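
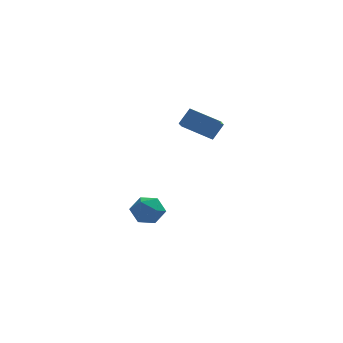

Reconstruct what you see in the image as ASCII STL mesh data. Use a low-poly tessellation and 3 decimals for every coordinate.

solid 
facet normal -0.090 0.146 0.985
outer loop
vertex -1.073 -1.409 -2.825
vertex -1.083 -2.459 -2.67
vertex -0.162 -1.93 -2.664
endloop
endfacet
facet normal 0.269 0.681 0.681
outer loop
vertex -1.073 -1.409 -2.825
vertex -0.162 -1.93 -2.664
vertex -0.215 -1.17 -3.404
endloop
endfacet
facet normal -0.149 0.972 0.181
outer loop
vertex -1.073 -1.409 -2.825
vertex -0.215 -1.17 -3.404
vertex -1.169 -1.23 -3.867
endloop
endfacet
facet normal -0.767 0.617 0.177
outer loop
vertex -1.073 -1.409 -2.825
vertex -1.169 -1.23 -3.867
vertex -1.705 -2.026 -3.413
endloop
endfacet
facet normal -0.731 0.106 0.674
outer loop
vertex -1.073 -1.409 -2.825
vertex -1.705 -2.026 -3.413
vertex -1.083 -2.459 -2.67
endloop
endfacet
facet normal 0.843 0.405 0.355
outer loop
vertex -0.215 -1.17 -3.404
vertex -0.162 -1.93 -2.664
vertex 0.305 -2.074 -3.607
endloop
endfacet
facet normal 0.259 -0.461 0.849
outer loop
vertex -0.162 -1.93 -2.664
vertex -1.083 -2.459 -2.67
vertex -0.231 -2.87 -3.153
endloop
endfacet
facet normal -0.778 -0.525 0.345
outer loop
vertex -1.083 -2.459 -2.67
vertex -1.705 -2.026 -3.413
vertex -1.185 -2.93 -3.616
endloop
endfacet
facet normal -0.836 0.301 -0.460
outer loop
vertex -1.705 -2.026 -3.413
vertex -1.169 -1.23 -3.867
vertex -1.238 -2.17 -4.356
endloop
endfacet
facet normal 0.165 0.876 -0.454
outer loop
vertex -1.169 -1.23 -3.867
vertex -0.215 -1.17 -3.404
vertex -0.317 -1.641 -4.35
endloop
endfacet
facet normal 0.767 -0.617 -0.177
outer loop
vertex -0.327 -2.691 -4.195
vertex 0.305 -2.074 -3.607
vertex -0.231 -2.87 -3.153
endloop
endfacet
facet normal 0.149 -0.972 -0.181
outer loop
vertex -0.327 -2.691 -4.195
vertex -0.231 -2.87 -3.153
vertex -1.185 -2.93 -3.616
endloop
endfacet
facet normal -0.269 -0.681 -0.681
outer loop
vertex -0.327 -2.691 -4.195
vertex -1.185 -2.93 -3.616
vertex -1.238 -2.17 -4.356
endloop
endfacet
facet normal 0.090 -0.146 -0.985
outer loop
vertex -0.327 -2.691 -4.195
vertex -1.238 -2.17 -4.356
vertex -0.317 -1.641 -4.35
endloop
endfacet
facet normal 0.731 -0.106 -0.674
outer loop
vertex -0.327 -2.691 -4.195
vertex -0.317 -1.641 -4.35
vertex 0.305 -2.074 -3.607
endloop
endfacet
facet normal 0.836 -0.301 0.460
outer loop
vertex -0.231 -2.87 -3.153
vertex 0.305 -2.074 -3.607
vertex -0.162 -1.93 -2.664
endloop
endfacet
facet normal -0.165 -0.876 0.454
outer loop
vertex -1.185 -2.93 -3.616
vertex -0.231 -2.87 -3.153
vertex -1.083 -2.459 -2.67
endloop
endfacet
facet normal -0.843 -0.405 -0.355
outer loop
vertex -1.238 -2.17 -4.356
vertex -1.185 -2.93 -3.616
vertex -1.705 -2.026 -3.413
endloop
endfacet
facet normal -0.259 0.461 -0.849
outer loop
vertex -0.317 -1.641 -4.35
vertex -1.238 -2.17 -4.356
vertex -1.169 -1.23 -3.867
endloop
endfacet
facet normal 0.778 0.525 -0.345
outer loop
vertex 0.305 -2.074 -3.607
vertex -0.317 -1.641 -4.35
vertex -0.215 -1.17 -3.404
endloop
endfacet
facet normal -0.518 -0.397 -0.758
outer loop
vertex 0.904 -3.684 3.757
vertex 1.097 -2.884 3.206
vertex 2.512 -4.525 3.099
endloop
endfacet
facet normal -0.195 -0.808 0.556
outer loop
vertex 3.123 -4.056 3.994
vertex 0.904 -3.684 3.757
vertex 2.512 -4.525 3.099
endloop
endfacet
facet normal -0.517 -0.397 -0.758
outer loop
vertex 2.512 -4.525 3.099
vertex 1.097 -2.884 3.206
vertex 2.705 -3.725 2.549
endloop
endfacet
facet normal 0.833 -0.435 -0.341
outer loop
vertex 2.705 -3.725 2.549
vertex 3.123 -4.056 3.994
vertex 2.512 -4.525 3.099
endloop
endfacet
facet normal -0.833 0.436 0.341
outer loop
vertex 0.904 -3.684 3.757
vertex 1.708 -2.415 4.101
vertex 1.097 -2.884 3.206
endloop
endfacet
facet normal -0.195 -0.807 0.557
outer loop
vertex 1.515 -3.215 4.651
vertex 0.904 -3.684 3.757
vertex 3.123 -4.056 3.994
endloop
endfacet
facet normal -0.833 0.435 0.341
outer loop
vertex 1.515 -3.215 4.651
vertex 1.708 -2.415 4.101
vertex 0.904 -3.684 3.757
endloop
endfacet
facet normal 0.195 0.808 -0.556
outer loop
vertex 1.097 -2.884 3.206
vertex 1.708 -2.415 4.101
vertex 2.705 -3.725 2.549
endloop
endfacet
facet normal 0.833 -0.436 -0.341
outer loop
vertex 3.316 -3.256 3.443
vertex 3.123 -4.056 3.994
vertex 2.705 -3.725 2.549
endloop
endfacet
facet normal 0.195 0.808 -0.557
outer loop
vertex 2.705 -3.725 2.549
vertex 1.708 -2.415 4.101
vertex 3.316 -3.256 3.443
endloop
endfacet
facet normal 0.517 0.397 0.758
outer loop
vertex 3.316 -3.256 3.443
vertex 1.515 -3.215 4.651
vertex 3.123 -4.056 3.994
endloop
endfacet
facet normal 0.518 0.396 0.758
outer loop
vertex 1.708 -2.415 4.101
vertex 1.515 -3.215 4.651
vertex 3.316 -3.256 3.443
endloop
endfacet

endsolid


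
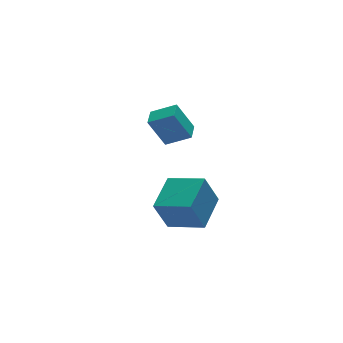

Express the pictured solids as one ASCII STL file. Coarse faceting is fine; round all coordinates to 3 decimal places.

solid 
facet normal -0.599 0.753 -0.272
outer loop
vertex -2.362 -3.7 2.814
vertex -1.119 -2.523 3.335
vertex -1.733 -3.724 1.365
endloop
endfacet
facet normal -0.695 -0.658 -0.291
outer loop
vertex -0.721 -4.997 1.825
vertex -2.362 -3.7 2.814
vertex -1.733 -3.724 1.365
endloop
endfacet
facet normal -0.599 0.753 -0.272
outer loop
vertex -1.733 -3.724 1.365
vertex -1.119 -2.523 3.335
vertex -0.49 -2.547 1.885
endloop
endfacet
facet normal 0.398 -0.015 -0.917
outer loop
vertex -0.49 -2.547 1.885
vertex -0.721 -4.997 1.825
vertex -1.733 -3.724 1.365
endloop
endfacet
facet normal -0.398 0.015 0.917
outer loop
vertex -2.362 -3.7 2.814
vertex -0.107 -3.796 3.795
vertex -1.119 -2.523 3.335
endloop
endfacet
facet normal -0.695 -0.658 -0.291
outer loop
vertex -1.35 -4.973 3.275
vertex -2.362 -3.7 2.814
vertex -0.721 -4.997 1.825
endloop
endfacet
facet normal -0.398 0.015 0.917
outer loop
vertex -1.35 -4.973 3.275
vertex -0.107 -3.796 3.795
vertex -2.362 -3.7 2.814
endloop
endfacet
facet normal 0.695 0.658 0.291
outer loop
vertex -1.119 -2.523 3.335
vertex -0.107 -3.796 3.795
vertex -0.49 -2.547 1.885
endloop
endfacet
facet normal 0.399 -0.015 -0.917
outer loop
vertex 0.522 -3.82 2.346
vertex -0.721 -4.997 1.825
vertex -0.49 -2.547 1.885
endloop
endfacet
facet normal 0.695 0.658 0.291
outer loop
vertex -0.49 -2.547 1.885
vertex -0.107 -3.796 3.795
vertex 0.522 -3.82 2.346
endloop
endfacet
facet normal 0.599 -0.753 0.272
outer loop
vertex 0.522 -3.82 2.346
vertex -1.35 -4.973 3.275
vertex -0.721 -4.997 1.825
endloop
endfacet
facet normal 0.599 -0.753 0.272
outer loop
vertex -0.107 -3.796 3.795
vertex -1.35 -4.973 3.275
vertex 0.522 -3.82 2.346
endloop
endfacet
facet normal -0.561 -0.823 -0.086
outer loop
vertex 0.679 0.464 4.816
vertex -0.224 1.14 4.231
vertex 1.354 0.151 3.411
endloop
endfacet
facet normal 0.711 -0.532 0.460
outer loop
vertex 1.864 0.9 3.489
vertex 0.679 0.464 4.816
vertex 1.354 0.151 3.411
endloop
endfacet
facet normal -0.561 -0.823 -0.086
outer loop
vertex 1.354 0.151 3.411
vertex -0.224 1.14 4.231
vertex 0.451 0.827 2.826
endloop
endfacet
facet normal 0.425 -0.197 -0.884
outer loop
vertex 0.451 0.827 2.826
vertex 1.864 0.9 3.489
vertex 1.354 0.151 3.411
endloop
endfacet
facet normal -0.425 0.197 0.884
outer loop
vertex 0.679 0.464 4.816
vertex 0.286 1.889 4.309
vertex -0.224 1.14 4.231
endloop
endfacet
facet normal 0.711 -0.532 0.460
outer loop
vertex 1.189 1.213 4.894
vertex 0.679 0.464 4.816
vertex 1.864 0.9 3.489
endloop
endfacet
facet normal -0.425 0.197 0.884
outer loop
vertex 1.189 1.213 4.894
vertex 0.286 1.889 4.309
vertex 0.679 0.464 4.816
endloop
endfacet
facet normal -0.711 0.532 -0.460
outer loop
vertex -0.224 1.14 4.231
vertex 0.286 1.889 4.309
vertex 0.451 0.827 2.826
endloop
endfacet
facet normal 0.425 -0.197 -0.884
outer loop
vertex 0.961 1.576 2.904
vertex 1.864 0.9 3.489
vertex 0.451 0.827 2.826
endloop
endfacet
facet normal -0.711 0.532 -0.460
outer loop
vertex 0.451 0.827 2.826
vertex 0.286 1.889 4.309
vertex 0.961 1.576 2.904
endloop
endfacet
facet normal 0.561 0.823 0.086
outer loop
vertex 0.961 1.576 2.904
vertex 1.189 1.213 4.894
vertex 1.864 0.9 3.489
endloop
endfacet
facet normal 0.561 0.823 0.086
outer loop
vertex 0.286 1.889 4.309
vertex 1.189 1.213 4.894
vertex 0.961 1.576 2.904
endloop
endfacet

endsolid


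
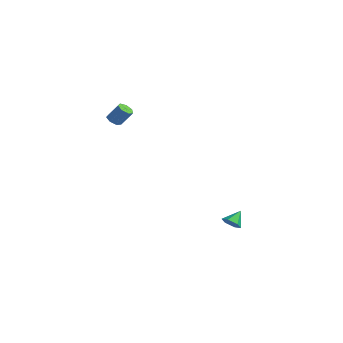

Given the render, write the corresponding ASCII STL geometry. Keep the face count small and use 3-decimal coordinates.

solid 
facet normal 0.060 -0.763 -0.643
outer loop
vertex 1.987 2.758 -4.126
vertex 1.402 2.862 -4.304
vertex 1.87 3.145 -4.596
endloop
endfacet
facet normal 0.849 0.492 0.193
outer loop
vertex 1.987 2.758 -4.126
vertex 1.87 3.145 -4.596
vertex 1.338 3.678 -3.616
endloop
endfacet
facet normal 0.060 -0.763 -0.643
outer loop
vertex 1.87 3.145 -4.596
vertex 1.402 2.862 -4.304
vertex 1.285 3.249 -4.774
endloop
endfacet
facet normal 0.265 0.900 -0.346
outer loop
vertex 1.87 3.145 -4.596
vertex 1.285 3.249 -4.774
vertex 1.338 3.678 -3.616
endloop
endfacet
facet normal 0.060 -0.763 -0.643
outer loop
vertex 1.285 3.249 -4.774
vertex 1.402 2.862 -4.304
vertex 0.817 2.966 -4.482
endloop
endfacet
facet normal -0.611 0.751 -0.250
outer loop
vertex 1.285 3.249 -4.774
vertex 0.817 2.966 -4.482
vertex 1.338 3.678 -3.616
endloop
endfacet
facet normal 0.060 -0.763 -0.643
outer loop
vertex 0.817 2.966 -4.482
vertex 1.402 2.862 -4.304
vertex 0.934 2.579 -4.012
endloop
endfacet
facet normal -0.903 0.193 0.384
outer loop
vertex 0.817 2.966 -4.482
vertex 0.934 2.579 -4.012
vertex 1.338 3.678 -3.616
endloop
endfacet
facet normal 0.060 -0.763 -0.643
outer loop
vertex 0.934 2.579 -4.012
vertex 1.402 2.862 -4.304
vertex 1.519 2.475 -3.834
endloop
endfacet
facet normal -0.319 -0.215 0.923
outer loop
vertex 0.934 2.579 -4.012
vertex 1.519 2.475 -3.834
vertex 1.338 3.678 -3.616
endloop
endfacet
facet normal 0.060 -0.763 -0.643
outer loop
vertex 1.519 2.475 -3.834
vertex 1.402 2.862 -4.304
vertex 1.987 2.758 -4.126
endloop
endfacet
facet normal 0.557 -0.066 0.828
outer loop
vertex 1.519 2.475 -3.834
vertex 1.987 2.758 -4.126
vertex 1.338 3.678 -3.616
endloop
endfacet
facet normal -0.489 -0.331 -0.807
outer loop
vertex -3.462 -0.866 2.969
vertex -3.808 -1.089 3.27
vertex -3.81 -0.616 3.077
endloop
endfacet
facet normal 0.376 0.755 -0.537
outer loop
vertex -3.462 -0.866 2.969
vertex -3.81 -0.616 3.077
vertex -2.905 -0.489 3.889
endloop
endfacet
facet normal 0.375 0.756 -0.536
outer loop
vertex -2.905 -0.489 3.889
vertex -3.81 -0.616 3.077
vertex -3.253 -0.239 3.998
endloop
endfacet
facet normal 0.490 0.329 0.807
outer loop
vertex -2.905 -0.489 3.889
vertex -3.253 -0.239 3.998
vertex -3.252 -0.711 4.19
endloop
endfacet
facet normal -0.488 -0.331 -0.807
outer loop
vertex -3.81 -0.616 3.077
vertex -3.808 -1.089 3.27
vertex -4.158 -0.722 3.331
endloop
endfacet
facet normal -0.382 0.913 -0.143
outer loop
vertex -3.81 -0.616 3.077
vertex -4.158 -0.722 3.331
vertex -3.253 -0.239 3.998
endloop
endfacet
facet normal -0.382 0.913 -0.143
outer loop
vertex -3.253 -0.239 3.998
vertex -4.158 -0.722 3.331
vertex -3.601 -0.345 4.251
endloop
endfacet
facet normal 0.487 0.330 0.809
outer loop
vertex -3.253 -0.239 3.998
vertex -3.601 -0.345 4.251
vertex -3.252 -0.711 4.19
endloop
endfacet
facet normal -0.488 -0.331 -0.808
outer loop
vertex -4.158 -0.722 3.331
vertex -3.808 -1.089 3.27
vertex -4.242 -1.104 3.538
endloop
endfacet
facet normal -0.852 0.382 0.359
outer loop
vertex -4.158 -0.722 3.331
vertex -4.242 -1.104 3.538
vertex -3.601 -0.345 4.251
endloop
endfacet
facet normal -0.852 0.383 0.358
outer loop
vertex -3.601 -0.345 4.251
vertex -4.242 -1.104 3.538
vertex -3.685 -0.726 4.459
endloop
endfacet
facet normal 0.489 0.332 0.806
outer loop
vertex -3.601 -0.345 4.251
vertex -3.685 -0.726 4.459
vertex -3.252 -0.711 4.19
endloop
endfacet
facet normal -0.487 -0.332 -0.808
outer loop
vertex -4.242 -1.104 3.538
vertex -3.808 -1.089 3.27
vertex -4.0 -1.474 3.544
endloop
endfacet
facet normal -0.680 -0.435 0.590
outer loop
vertex -4.242 -1.104 3.538
vertex -4.0 -1.474 3.544
vertex -3.685 -0.726 4.459
endloop
endfacet
facet normal -0.680 -0.435 0.590
outer loop
vertex -3.685 -0.726 4.459
vertex -4.0 -1.474 3.544
vertex -3.443 -1.097 4.464
endloop
endfacet
facet normal 0.490 0.330 0.807
outer loop
vertex -3.685 -0.726 4.459
vertex -3.443 -1.097 4.464
vertex -3.252 -0.711 4.19
endloop
endfacet
facet normal -0.489 -0.331 -0.807
outer loop
vertex -4.0 -1.474 3.544
vertex -3.808 -1.089 3.27
vertex -3.614 -1.554 3.343
endloop
endfacet
facet normal 0.004 -0.926 0.377
outer loop
vertex -4.0 -1.474 3.544
vertex -3.614 -1.554 3.343
vertex -3.443 -1.097 4.464
endloop
endfacet
facet normal 0.004 -0.926 0.377
outer loop
vertex -3.443 -1.097 4.464
vertex -3.614 -1.554 3.343
vertex -3.057 -1.177 4.263
endloop
endfacet
facet normal 0.489 0.331 0.807
outer loop
vertex -3.443 -1.097 4.464
vertex -3.057 -1.177 4.263
vertex -3.252 -0.711 4.19
endloop
endfacet
facet normal -0.489 -0.331 -0.807
outer loop
vertex -3.614 -1.554 3.343
vertex -3.808 -1.089 3.27
vertex -3.374 -1.284 3.087
endloop
endfacet
facet normal 0.684 -0.720 -0.119
outer loop
vertex -3.614 -1.554 3.343
vertex -3.374 -1.284 3.087
vertex -3.057 -1.177 4.263
endloop
endfacet
facet normal 0.684 -0.720 -0.119
outer loop
vertex -3.057 -1.177 4.263
vertex -3.374 -1.284 3.087
vertex -2.817 -0.907 4.007
endloop
endfacet
facet normal 0.489 0.331 0.807
outer loop
vertex -3.057 -1.177 4.263
vertex -2.817 -0.907 4.007
vertex -3.252 -0.711 4.19
endloop
endfacet
facet normal -0.489 -0.331 -0.807
outer loop
vertex -3.374 -1.284 3.087
vertex -3.808 -1.089 3.27
vertex -3.462 -0.866 2.969
endloop
endfacet
facet normal 0.850 0.030 -0.527
outer loop
vertex -3.374 -1.284 3.087
vertex -3.462 -0.866 2.969
vertex -2.817 -0.907 4.007
endloop
endfacet
facet normal 0.850 0.030 -0.527
outer loop
vertex -2.817 -0.907 4.007
vertex -3.462 -0.866 2.969
vertex -2.905 -0.489 3.889
endloop
endfacet
facet normal 0.489 0.331 0.807
outer loop
vertex -2.817 -0.907 4.007
vertex -2.905 -0.489 3.889
vertex -3.252 -0.711 4.19
endloop
endfacet

endsolid


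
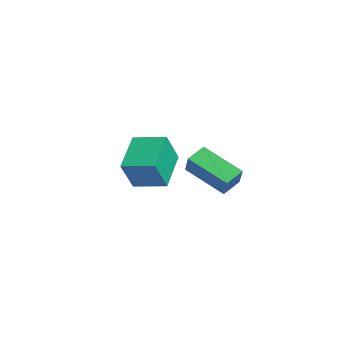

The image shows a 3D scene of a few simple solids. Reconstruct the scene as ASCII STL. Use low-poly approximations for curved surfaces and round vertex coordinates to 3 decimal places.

solid 
facet normal -0.685 0.101 -0.722
outer loop
vertex 1.836 -0.162 3.37
vertex 3.16 1.148 2.296
vertex 2.229 -0.957 2.886
endloop
endfacet
facet normal -0.616 -0.609 0.500
outer loop
vertex 3.12 -1.088 3.824
vertex 1.836 -0.162 3.37
vertex 2.229 -0.957 2.886
endloop
endfacet
facet normal -0.685 0.101 -0.722
outer loop
vertex 2.229 -0.957 2.886
vertex 3.16 1.148 2.296
vertex 3.553 0.353 1.812
endloop
endfacet
facet normal 0.389 -0.786 -0.480
outer loop
vertex 3.553 0.353 1.812
vertex 3.12 -1.088 3.824
vertex 2.229 -0.957 2.886
endloop
endfacet
facet normal -0.389 0.786 0.480
outer loop
vertex 1.836 -0.162 3.37
vertex 4.051 1.017 3.234
vertex 3.16 1.148 2.296
endloop
endfacet
facet normal -0.616 -0.609 0.500
outer loop
vertex 2.727 -0.293 4.308
vertex 1.836 -0.162 3.37
vertex 3.12 -1.088 3.824
endloop
endfacet
facet normal -0.389 0.786 0.480
outer loop
vertex 2.727 -0.293 4.308
vertex 4.051 1.017 3.234
vertex 1.836 -0.162 3.37
endloop
endfacet
facet normal 0.616 0.609 -0.500
outer loop
vertex 3.16 1.148 2.296
vertex 4.051 1.017 3.234
vertex 3.553 0.353 1.812
endloop
endfacet
facet normal 0.389 -0.786 -0.480
outer loop
vertex 4.444 0.222 2.75
vertex 3.12 -1.088 3.824
vertex 3.553 0.353 1.812
endloop
endfacet
facet normal 0.616 0.609 -0.500
outer loop
vertex 3.553 0.353 1.812
vertex 4.051 1.017 3.234
vertex 4.444 0.222 2.75
endloop
endfacet
facet normal 0.685 -0.101 0.722
outer loop
vertex 4.444 0.222 2.75
vertex 2.727 -0.293 4.308
vertex 3.12 -1.088 3.824
endloop
endfacet
facet normal 0.685 -0.101 0.722
outer loop
vertex 4.051 1.017 3.234
vertex 2.727 -0.293 4.308
vertex 4.444 0.222 2.75
endloop
endfacet
facet normal -0.361 0.400 -0.842
outer loop
vertex -2.773 -1.468 1.943
vertex -1.845 -0.16 2.167
vertex -1.177 -2.408 0.813
endloop
endfacet
facet normal -0.573 -0.808 -0.138
outer loop
vertex -0.535 -3.12 2.313
vertex -2.773 -1.468 1.943
vertex -1.177 -2.408 0.813
endloop
endfacet
facet normal -0.360 0.401 -0.843
outer loop
vertex -1.177 -2.408 0.813
vertex -1.845 -0.16 2.167
vertex -0.248 -1.1 1.038
endloop
endfacet
facet normal 0.736 -0.433 -0.521
outer loop
vertex -0.248 -1.1 1.038
vertex -0.535 -3.12 2.313
vertex -1.177 -2.408 0.813
endloop
endfacet
facet normal -0.736 0.433 0.521
outer loop
vertex -2.773 -1.468 1.943
vertex -1.203 -0.872 3.667
vertex -1.845 -0.16 2.167
endloop
endfacet
facet normal -0.573 -0.808 -0.138
outer loop
vertex -2.132 -2.18 3.442
vertex -2.773 -1.468 1.943
vertex -0.535 -3.12 2.313
endloop
endfacet
facet normal -0.736 0.433 0.520
outer loop
vertex -2.132 -2.18 3.442
vertex -1.203 -0.872 3.667
vertex -2.773 -1.468 1.943
endloop
endfacet
facet normal 0.573 0.808 0.138
outer loop
vertex -1.845 -0.16 2.167
vertex -1.203 -0.872 3.667
vertex -0.248 -1.1 1.038
endloop
endfacet
facet normal 0.736 -0.433 -0.520
outer loop
vertex 0.393 -1.812 2.537
vertex -0.535 -3.12 2.313
vertex -0.248 -1.1 1.038
endloop
endfacet
facet normal 0.573 0.807 0.138
outer loop
vertex -0.248 -1.1 1.038
vertex -1.203 -0.872 3.667
vertex 0.393 -1.812 2.537
endloop
endfacet
facet normal 0.360 -0.400 0.843
outer loop
vertex 0.393 -1.812 2.537
vertex -2.132 -2.18 3.442
vertex -0.535 -3.12 2.313
endloop
endfacet
facet normal 0.360 -0.401 0.842
outer loop
vertex -1.203 -0.872 3.667
vertex -2.132 -2.18 3.442
vertex 0.393 -1.812 2.537
endloop
endfacet

endsolid


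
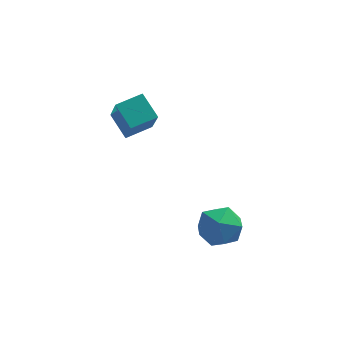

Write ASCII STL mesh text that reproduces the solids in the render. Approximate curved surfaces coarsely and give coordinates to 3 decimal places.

solid 
facet normal -0.661 0.725 0.193
outer loop
vertex 2.44 1.385 -1.958
vertex 1.59 0.761 -2.528
vertex 1.762 0.605 -1.352
endloop
endfacet
facet normal -0.166 0.691 0.704
outer loop
vertex 2.44 1.385 -1.958
vertex 1.762 0.605 -1.352
vertex 2.939 0.668 -1.137
endloop
endfacet
facet normal 0.473 0.786 0.398
outer loop
vertex 2.44 1.385 -1.958
vertex 2.939 0.668 -1.137
vertex 3.496 0.862 -2.181
endloop
endfacet
facet normal 0.371 0.878 -0.301
outer loop
vertex 2.44 1.385 -1.958
vertex 3.496 0.862 -2.181
vertex 2.662 0.92 -3.04
endloop
endfacet
facet normal -0.330 0.841 -0.429
outer loop
vertex 2.44 1.385 -1.958
vertex 2.662 0.92 -3.04
vertex 1.59 0.761 -2.528
endloop
endfacet
facet normal -0.181 0.034 0.983
outer loop
vertex 2.939 0.668 -1.137
vertex 1.762 0.605 -1.352
vertex 2.398 -0.4 -1.2
endloop
endfacet
facet normal -0.984 0.089 0.156
outer loop
vertex 1.762 0.605 -1.352
vertex 1.59 0.761 -2.528
vertex 1.564 -0.342 -2.059
endloop
endfacet
facet normal -0.447 0.277 -0.851
outer loop
vertex 1.59 0.761 -2.528
vertex 2.662 0.92 -3.04
vertex 2.121 -0.148 -3.103
endloop
endfacet
facet normal 0.687 0.337 -0.644
outer loop
vertex 2.662 0.92 -3.04
vertex 3.496 0.862 -2.181
vertex 3.298 -0.085 -2.888
endloop
endfacet
facet normal 0.852 0.188 0.489
outer loop
vertex 3.496 0.862 -2.181
vertex 2.939 0.668 -1.137
vertex 3.47 -0.241 -1.712
endloop
endfacet
facet normal -0.371 -0.878 0.301
outer loop
vertex 2.62 -0.865 -2.282
vertex 2.398 -0.4 -1.2
vertex 1.564 -0.342 -2.059
endloop
endfacet
facet normal -0.473 -0.786 -0.398
outer loop
vertex 2.62 -0.865 -2.282
vertex 1.564 -0.342 -2.059
vertex 2.121 -0.148 -3.103
endloop
endfacet
facet normal 0.166 -0.691 -0.704
outer loop
vertex 2.62 -0.865 -2.282
vertex 2.121 -0.148 -3.103
vertex 3.298 -0.085 -2.888
endloop
endfacet
facet normal 0.661 -0.725 -0.193
outer loop
vertex 2.62 -0.865 -2.282
vertex 3.298 -0.085 -2.888
vertex 3.47 -0.241 -1.712
endloop
endfacet
facet normal 0.330 -0.841 0.429
outer loop
vertex 2.62 -0.865 -2.282
vertex 3.47 -0.241 -1.712
vertex 2.398 -0.4 -1.2
endloop
endfacet
facet normal -0.687 -0.337 0.644
outer loop
vertex 1.564 -0.342 -2.059
vertex 2.398 -0.4 -1.2
vertex 1.762 0.605 -1.352
endloop
endfacet
facet normal -0.852 -0.188 -0.489
outer loop
vertex 2.121 -0.148 -3.103
vertex 1.564 -0.342 -2.059
vertex 1.59 0.761 -2.528
endloop
endfacet
facet normal 0.181 -0.034 -0.983
outer loop
vertex 3.298 -0.085 -2.888
vertex 2.121 -0.148 -3.103
vertex 2.662 0.92 -3.04
endloop
endfacet
facet normal 0.984 -0.089 -0.156
outer loop
vertex 3.47 -0.241 -1.712
vertex 3.298 -0.085 -2.888
vertex 3.496 0.862 -2.181
endloop
endfacet
facet normal 0.447 -0.277 0.851
outer loop
vertex 2.398 -0.4 -1.2
vertex 3.47 -0.241 -1.712
vertex 2.939 0.668 -1.137
endloop
endfacet
facet normal -0.432 0.723 0.540
outer loop
vertex -1.895 3.257 4.131
vertex -0.666 3.816 4.365
vertex -2.095 4.406 2.433
endloop
endfacet
facet normal -0.897 -0.408 -0.170
outer loop
vertex -1.474 3.364 1.655
vertex -1.895 3.257 4.131
vertex -2.095 4.406 2.433
endloop
endfacet
facet normal -0.431 0.723 0.540
outer loop
vertex -2.095 4.406 2.433
vertex -0.666 3.816 4.365
vertex -0.866 4.964 2.666
endloop
endfacet
facet normal -0.097 0.558 -0.824
outer loop
vertex -0.866 4.964 2.666
vertex -1.474 3.364 1.655
vertex -2.095 4.406 2.433
endloop
endfacet
facet normal 0.097 -0.558 0.824
outer loop
vertex -1.895 3.257 4.131
vertex -0.045 2.774 3.587
vertex -0.666 3.816 4.365
endloop
endfacet
facet normal -0.897 -0.408 -0.170
outer loop
vertex -1.274 2.216 3.354
vertex -1.895 3.257 4.131
vertex -1.474 3.364 1.655
endloop
endfacet
facet normal 0.097 -0.558 0.824
outer loop
vertex -1.274 2.216 3.354
vertex -0.045 2.774 3.587
vertex -1.895 3.257 4.131
endloop
endfacet
facet normal 0.897 0.408 0.170
outer loop
vertex -0.666 3.816 4.365
vertex -0.045 2.774 3.587
vertex -0.866 4.964 2.666
endloop
endfacet
facet normal -0.097 0.558 -0.824
outer loop
vertex -0.245 3.923 1.889
vertex -1.474 3.364 1.655
vertex -0.866 4.964 2.666
endloop
endfacet
facet normal 0.897 0.408 0.170
outer loop
vertex -0.866 4.964 2.666
vertex -0.045 2.774 3.587
vertex -0.245 3.923 1.889
endloop
endfacet
facet normal 0.432 -0.723 -0.539
outer loop
vertex -0.245 3.923 1.889
vertex -1.274 2.216 3.354
vertex -1.474 3.364 1.655
endloop
endfacet
facet normal 0.431 -0.723 -0.540
outer loop
vertex -0.045 2.774 3.587
vertex -1.274 2.216 3.354
vertex -0.245 3.923 1.889
endloop
endfacet

endsolid


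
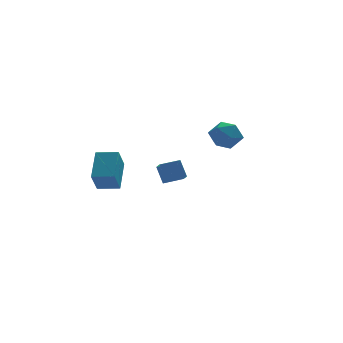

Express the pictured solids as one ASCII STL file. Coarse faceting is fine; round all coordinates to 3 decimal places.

solid 
facet normal 0.280 0.881 0.381
outer loop
vertex 2.91 3.575 0.86
vertex 2.833 3.179 1.831
vertex 3.743 3.116 1.309
endloop
endfacet
facet normal 0.570 0.779 -0.262
outer loop
vertex 2.91 3.575 0.86
vertex 3.743 3.116 1.309
vertex 3.526 2.935 0.297
endloop
endfacet
facet normal 0.041 0.682 -0.730
outer loop
vertex 2.91 3.575 0.86
vertex 3.526 2.935 0.297
vertex 2.48 2.886 0.193
endloop
endfacet
facet normal -0.578 0.724 -0.376
outer loop
vertex 2.91 3.575 0.86
vertex 2.48 2.886 0.193
vertex 2.052 3.036 1.141
endloop
endfacet
facet normal -0.430 0.847 0.311
outer loop
vertex 2.91 3.575 0.86
vertex 2.052 3.036 1.141
vertex 2.833 3.179 1.831
endloop
endfacet
facet normal 0.955 0.178 -0.237
outer loop
vertex 3.526 2.935 0.297
vertex 3.743 3.116 1.309
vertex 3.828 2.144 0.919
endloop
endfacet
facet normal 0.485 0.343 0.804
outer loop
vertex 3.743 3.116 1.309
vertex 2.833 3.179 1.831
vertex 3.4 2.294 1.867
endloop
endfacet
facet normal -0.663 0.290 0.690
outer loop
vertex 2.833 3.179 1.831
vertex 2.052 3.036 1.141
vertex 2.354 2.245 1.763
endloop
endfacet
facet normal -0.902 0.090 -0.422
outer loop
vertex 2.052 3.036 1.141
vertex 2.48 2.886 0.193
vertex 2.137 2.064 0.751
endloop
endfacet
facet normal 0.098 0.022 -0.995
outer loop
vertex 2.48 2.886 0.193
vertex 3.526 2.935 0.297
vertex 3.047 2.001 0.229
endloop
endfacet
facet normal 0.578 -0.724 0.376
outer loop
vertex 2.97 1.605 1.2
vertex 3.828 2.144 0.919
vertex 3.4 2.294 1.867
endloop
endfacet
facet normal -0.041 -0.682 0.730
outer loop
vertex 2.97 1.605 1.2
vertex 3.4 2.294 1.867
vertex 2.354 2.245 1.763
endloop
endfacet
facet normal -0.570 -0.779 0.262
outer loop
vertex 2.97 1.605 1.2
vertex 2.354 2.245 1.763
vertex 2.137 2.064 0.751
endloop
endfacet
facet normal -0.280 -0.881 -0.381
outer loop
vertex 2.97 1.605 1.2
vertex 2.137 2.064 0.751
vertex 3.047 2.001 0.229
endloop
endfacet
facet normal 0.430 -0.847 -0.311
outer loop
vertex 2.97 1.605 1.2
vertex 3.047 2.001 0.229
vertex 3.828 2.144 0.919
endloop
endfacet
facet normal 0.902 -0.090 0.422
outer loop
vertex 3.4 2.294 1.867
vertex 3.828 2.144 0.919
vertex 3.743 3.116 1.309
endloop
endfacet
facet normal -0.098 -0.022 0.995
outer loop
vertex 2.354 2.245 1.763
vertex 3.4 2.294 1.867
vertex 2.833 3.179 1.831
endloop
endfacet
facet normal -0.955 -0.178 0.237
outer loop
vertex 2.137 2.064 0.751
vertex 2.354 2.245 1.763
vertex 2.052 3.036 1.141
endloop
endfacet
facet normal -0.485 -0.343 -0.804
outer loop
vertex 3.047 2.001 0.229
vertex 2.137 2.064 0.751
vertex 2.48 2.886 0.193
endloop
endfacet
facet normal 0.663 -0.290 -0.690
outer loop
vertex 3.828 2.144 0.919
vertex 3.047 2.001 0.229
vertex 3.526 2.935 0.297
endloop
endfacet
facet normal -0.302 -0.508 0.807
outer loop
vertex -3.309 1.371 0.811
vertex -4.457 1.878 0.701
vertex -3.865 -0.136 -0.347
endloop
endfacet
facet normal 0.911 -0.403 0.087
outer loop
vertex -3.403 0.642 -1.581
vertex -3.309 1.371 0.811
vertex -3.865 -0.136 -0.347
endloop
endfacet
facet normal -0.302 -0.508 0.807
outer loop
vertex -3.865 -0.136 -0.347
vertex -4.457 1.878 0.701
vertex -5.013 0.371 -0.457
endloop
endfacet
facet normal -0.280 -0.761 -0.585
outer loop
vertex -5.013 0.371 -0.457
vertex -3.403 0.642 -1.581
vertex -3.865 -0.136 -0.347
endloop
endfacet
facet normal 0.280 0.761 0.585
outer loop
vertex -3.309 1.371 0.811
vertex -3.995 2.656 -0.533
vertex -4.457 1.878 0.701
endloop
endfacet
facet normal 0.911 -0.403 0.087
outer loop
vertex -2.847 2.149 -0.423
vertex -3.309 1.371 0.811
vertex -3.403 0.642 -1.581
endloop
endfacet
facet normal 0.280 0.761 0.585
outer loop
vertex -2.847 2.149 -0.423
vertex -3.995 2.656 -0.533
vertex -3.309 1.371 0.811
endloop
endfacet
facet normal -0.911 0.403 -0.087
outer loop
vertex -4.457 1.878 0.701
vertex -3.995 2.656 -0.533
vertex -5.013 0.371 -0.457
endloop
endfacet
facet normal -0.280 -0.761 -0.585
outer loop
vertex -4.551 1.149 -1.691
vertex -3.403 0.642 -1.581
vertex -5.013 0.371 -0.457
endloop
endfacet
facet normal -0.911 0.403 -0.087
outer loop
vertex -5.013 0.371 -0.457
vertex -3.995 2.656 -0.533
vertex -4.551 1.149 -1.691
endloop
endfacet
facet normal 0.302 0.508 -0.807
outer loop
vertex -4.551 1.149 -1.691
vertex -2.847 2.149 -0.423
vertex -3.403 0.642 -1.581
endloop
endfacet
facet normal 0.302 0.508 -0.807
outer loop
vertex -3.995 2.656 -0.533
vertex -2.847 2.149 -0.423
vertex -4.551 1.149 -1.691
endloop
endfacet
facet normal -0.985 -0.085 -0.152
outer loop
vertex -2.088 -4.272 0.834
vertex -2.284 -3.67 1.77
vertex -2.079 -3.565 0.381
endloop
endfacet
facet normal 0.173 -0.533 -0.828
outer loop
vertex -0.976 -3.47 0.55
vertex -2.088 -4.272 0.834
vertex -2.079 -3.565 0.381
endloop
endfacet
facet normal -0.985 -0.085 -0.152
outer loop
vertex -2.079 -3.565 0.381
vertex -2.284 -3.67 1.77
vertex -2.275 -2.963 1.316
endloop
endfacet
facet normal 0.010 0.842 -0.540
outer loop
vertex -2.275 -2.963 1.316
vertex -0.976 -3.47 0.55
vertex -2.079 -3.565 0.381
endloop
endfacet
facet normal -0.010 -0.842 0.539
outer loop
vertex -2.088 -4.272 0.834
vertex -1.181 -3.575 1.939
vertex -2.284 -3.67 1.77
endloop
endfacet
facet normal 0.174 -0.534 -0.828
outer loop
vertex -0.985 -4.177 1.004
vertex -2.088 -4.272 0.834
vertex -0.976 -3.47 0.55
endloop
endfacet
facet normal -0.011 -0.842 0.540
outer loop
vertex -0.985 -4.177 1.004
vertex -1.181 -3.575 1.939
vertex -2.088 -4.272 0.834
endloop
endfacet
facet normal -0.173 0.534 0.828
outer loop
vertex -2.284 -3.67 1.77
vertex -1.181 -3.575 1.939
vertex -2.275 -2.963 1.316
endloop
endfacet
facet normal 0.011 0.842 -0.539
outer loop
vertex -1.172 -2.868 1.486
vertex -0.976 -3.47 0.55
vertex -2.275 -2.963 1.316
endloop
endfacet
facet normal -0.174 0.533 0.828
outer loop
vertex -2.275 -2.963 1.316
vertex -1.181 -3.575 1.939
vertex -1.172 -2.868 1.486
endloop
endfacet
facet normal 0.985 0.085 0.152
outer loop
vertex -1.172 -2.868 1.486
vertex -0.985 -4.177 1.004
vertex -0.976 -3.47 0.55
endloop
endfacet
facet normal 0.985 0.085 0.152
outer loop
vertex -1.181 -3.575 1.939
vertex -0.985 -4.177 1.004
vertex -1.172 -2.868 1.486
endloop
endfacet

endsolid


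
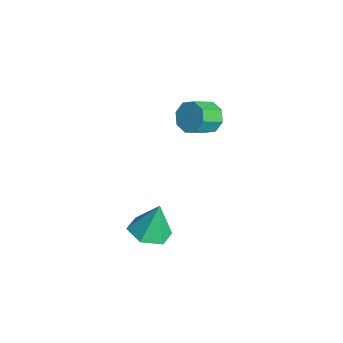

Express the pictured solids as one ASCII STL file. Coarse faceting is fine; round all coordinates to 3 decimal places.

solid 
facet normal -0.272 0.800 -0.535
outer loop
vertex -1.957 1.781 1.968
vertex -2.318 2.114 2.65
vertex -1.551 2.146 2.308
endloop
endfacet
facet normal 0.727 -0.194 -0.659
outer loop
vertex -1.957 1.781 1.968
vertex -1.551 2.146 2.308
vertex -1.601 0.733 2.669
endloop
endfacet
facet normal 0.727 -0.194 -0.659
outer loop
vertex -1.601 0.733 2.669
vertex -1.551 2.146 2.308
vertex -1.195 1.098 3.009
endloop
endfacet
facet normal 0.271 -0.800 0.535
outer loop
vertex -1.601 0.733 2.669
vertex -1.195 1.098 3.009
vertex -1.962 1.066 3.35
endloop
endfacet
facet normal -0.272 0.800 -0.534
outer loop
vertex -1.551 2.146 2.308
vertex -2.318 2.114 2.65
vertex -1.594 2.492 2.848
endloop
endfacet
facet normal 0.960 0.264 -0.093
outer loop
vertex -1.551 2.146 2.308
vertex -1.594 2.492 2.848
vertex -1.195 1.098 3.009
endloop
endfacet
facet normal 0.960 0.264 -0.091
outer loop
vertex -1.195 1.098 3.009
vertex -1.594 2.492 2.848
vertex -1.239 1.444 3.549
endloop
endfacet
facet normal 0.271 -0.800 0.535
outer loop
vertex -1.195 1.098 3.009
vertex -1.239 1.444 3.549
vertex -1.962 1.066 3.35
endloop
endfacet
facet normal -0.271 0.800 -0.535
outer loop
vertex -1.594 2.492 2.848
vertex -2.318 2.114 2.65
vertex -2.062 2.617 3.272
endloop
endfacet
facet normal 0.631 0.568 0.529
outer loop
vertex -1.594 2.492 2.848
vertex -2.062 2.617 3.272
vertex -1.239 1.444 3.549
endloop
endfacet
facet normal 0.631 0.568 0.528
outer loop
vertex -1.239 1.444 3.549
vertex -2.062 2.617 3.272
vertex -1.706 1.569 3.973
endloop
endfacet
facet normal 0.271 -0.800 0.535
outer loop
vertex -1.239 1.444 3.549
vertex -1.706 1.569 3.973
vertex -1.962 1.066 3.35
endloop
endfacet
facet normal -0.272 0.800 -0.535
outer loop
vertex -2.062 2.617 3.272
vertex -2.318 2.114 2.65
vertex -2.679 2.447 3.331
endloop
endfacet
facet normal -0.068 0.539 0.840
outer loop
vertex -2.062 2.617 3.272
vertex -2.679 2.447 3.331
vertex -1.706 1.569 3.973
endloop
endfacet
facet normal -0.068 0.539 0.840
outer loop
vertex -1.706 1.569 3.973
vertex -2.679 2.447 3.331
vertex -2.323 1.399 4.032
endloop
endfacet
facet normal 0.272 -0.800 0.535
outer loop
vertex -1.706 1.569 3.973
vertex -2.323 1.399 4.032
vertex -1.962 1.066 3.35
endloop
endfacet
facet normal -0.271 0.800 -0.535
outer loop
vertex -2.679 2.447 3.331
vertex -2.318 2.114 2.65
vertex -3.085 2.082 2.991
endloop
endfacet
facet normal -0.727 0.194 0.659
outer loop
vertex -2.679 2.447 3.331
vertex -3.085 2.082 2.991
vertex -2.323 1.399 4.032
endloop
endfacet
facet normal -0.727 0.194 0.659
outer loop
vertex -2.323 1.399 4.032
vertex -3.085 2.082 2.991
vertex -2.729 1.034 3.692
endloop
endfacet
facet normal 0.272 -0.800 0.535
outer loop
vertex -2.323 1.399 4.032
vertex -2.729 1.034 3.692
vertex -1.962 1.066 3.35
endloop
endfacet
facet normal -0.271 0.800 -0.535
outer loop
vertex -3.085 2.082 2.991
vertex -2.318 2.114 2.65
vertex -3.041 1.736 2.451
endloop
endfacet
facet normal -0.960 -0.265 0.092
outer loop
vertex -3.085 2.082 2.991
vertex -3.041 1.736 2.451
vertex -2.729 1.034 3.692
endloop
endfacet
facet normal -0.960 -0.263 0.092
outer loop
vertex -2.729 1.034 3.692
vertex -3.041 1.736 2.451
vertex -2.686 0.688 3.152
endloop
endfacet
facet normal 0.272 -0.800 0.534
outer loop
vertex -2.729 1.034 3.692
vertex -2.686 0.688 3.152
vertex -1.962 1.066 3.35
endloop
endfacet
facet normal -0.271 0.800 -0.535
outer loop
vertex -3.041 1.736 2.451
vertex -2.318 2.114 2.65
vertex -2.574 1.611 2.027
endloop
endfacet
facet normal -0.632 -0.567 -0.528
outer loop
vertex -3.041 1.736 2.451
vertex -2.574 1.611 2.027
vertex -2.686 0.688 3.152
endloop
endfacet
facet normal -0.631 -0.568 -0.529
outer loop
vertex -2.686 0.688 3.152
vertex -2.574 1.611 2.027
vertex -2.218 0.563 2.728
endloop
endfacet
facet normal 0.271 -0.800 0.535
outer loop
vertex -2.686 0.688 3.152
vertex -2.218 0.563 2.728
vertex -1.962 1.066 3.35
endloop
endfacet
facet normal -0.272 0.800 -0.535
outer loop
vertex -2.574 1.611 2.027
vertex -2.318 2.114 2.65
vertex -1.957 1.781 1.968
endloop
endfacet
facet normal 0.068 -0.539 -0.840
outer loop
vertex -2.574 1.611 2.027
vertex -1.957 1.781 1.968
vertex -2.218 0.563 2.728
endloop
endfacet
facet normal 0.068 -0.539 -0.840
outer loop
vertex -2.218 0.563 2.728
vertex -1.957 1.781 1.968
vertex -1.601 0.733 2.669
endloop
endfacet
facet normal 0.272 -0.800 0.535
outer loop
vertex -2.218 0.563 2.728
vertex -1.601 0.733 2.669
vertex -1.962 1.066 3.35
endloop
endfacet
facet normal 0.014 -0.290 -0.957
outer loop
vertex 4.09 -2.323 1.376
vertex 3.142 -2.6 1.446
vertex 3.369 -1.677 1.17
endloop
endfacet
facet normal 0.602 0.755 0.260
outer loop
vertex 4.09 -2.323 1.376
vertex 3.369 -1.677 1.17
vertex 3.118 -2.12 3.034
endloop
endfacet
facet normal 0.015 -0.290 -0.957
outer loop
vertex 3.369 -1.677 1.17
vertex 3.142 -2.6 1.446
vertex 2.421 -1.955 1.239
endloop
endfacet
facet normal -0.264 0.946 0.189
outer loop
vertex 3.369 -1.677 1.17
vertex 2.421 -1.955 1.239
vertex 3.118 -2.12 3.034
endloop
endfacet
facet normal 0.015 -0.290 -0.957
outer loop
vertex 2.421 -1.955 1.239
vertex 3.142 -2.6 1.446
vertex 2.195 -2.878 1.515
endloop
endfacet
facet normal -0.872 0.324 0.368
outer loop
vertex 2.421 -1.955 1.239
vertex 2.195 -2.878 1.515
vertex 3.118 -2.12 3.034
endloop
endfacet
facet normal 0.015 -0.290 -0.957
outer loop
vertex 2.195 -2.878 1.515
vertex 3.142 -2.6 1.446
vertex 2.916 -3.524 1.722
endloop
endfacet
facet normal -0.616 -0.489 0.618
outer loop
vertex 2.195 -2.878 1.515
vertex 2.916 -3.524 1.722
vertex 3.118 -2.12 3.034
endloop
endfacet
facet normal 0.014 -0.289 -0.957
outer loop
vertex 2.916 -3.524 1.722
vertex 3.142 -2.6 1.446
vertex 3.864 -3.246 1.652
endloop
endfacet
facet normal 0.250 -0.680 0.689
outer loop
vertex 2.916 -3.524 1.722
vertex 3.864 -3.246 1.652
vertex 3.118 -2.12 3.034
endloop
endfacet
facet normal 0.014 -0.290 -0.957
outer loop
vertex 3.864 -3.246 1.652
vertex 3.142 -2.6 1.446
vertex 4.09 -2.323 1.376
endloop
endfacet
facet normal 0.858 -0.058 0.510
outer loop
vertex 3.864 -3.246 1.652
vertex 4.09 -2.323 1.376
vertex 3.118 -2.12 3.034
endloop
endfacet

endsolid


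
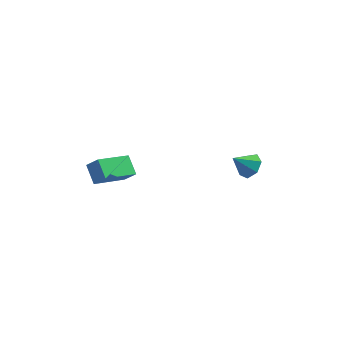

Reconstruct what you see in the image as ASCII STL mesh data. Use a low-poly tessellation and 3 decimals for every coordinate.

solid 
facet normal 0.680 0.240 -0.693
outer loop
vertex 4.04 3.277 -0.087
vertex 3.675 3.892 -0.232
vertex 4.208 3.784 0.254
endloop
endfacet
facet normal 0.268 -0.597 0.756
outer loop
vertex 4.04 3.277 -0.087
vertex 4.208 3.784 0.254
vertex 2.865 3.608 0.592
endloop
endfacet
facet normal 0.680 0.239 -0.693
outer loop
vertex 4.208 3.784 0.254
vertex 3.675 3.892 -0.232
vertex 3.975 4.373 0.228
endloop
endfacet
facet normal 0.226 0.132 0.965
outer loop
vertex 4.208 3.784 0.254
vertex 3.975 4.373 0.228
vertex 2.865 3.608 0.592
endloop
endfacet
facet normal 0.679 0.240 -0.694
outer loop
vertex 3.975 4.373 0.228
vertex 3.675 3.892 -0.232
vertex 3.515 4.599 -0.144
endloop
endfacet
facet normal -0.235 0.674 0.700
outer loop
vertex 3.975 4.373 0.228
vertex 3.515 4.599 -0.144
vertex 2.865 3.608 0.592
endloop
endfacet
facet normal 0.680 0.240 -0.692
outer loop
vertex 3.515 4.599 -0.144
vertex 3.675 3.892 -0.232
vertex 3.176 4.294 -0.583
endloop
endfacet
facet normal -0.767 0.622 0.160
outer loop
vertex 3.515 4.599 -0.144
vertex 3.176 4.294 -0.583
vertex 2.865 3.608 0.592
endloop
endfacet
facet normal 0.680 0.240 -0.693
outer loop
vertex 3.176 4.294 -0.583
vertex 3.675 3.892 -0.232
vertex 3.212 3.686 -0.758
endloop
endfacet
facet normal -0.969 0.014 -0.248
outer loop
vertex 3.176 4.294 -0.583
vertex 3.212 3.686 -0.758
vertex 2.865 3.608 0.592
endloop
endfacet
facet normal 0.680 0.239 -0.693
outer loop
vertex 3.212 3.686 -0.758
vertex 3.675 3.892 -0.232
vertex 3.596 3.234 -0.537
endloop
endfacet
facet normal -0.689 -0.691 -0.217
outer loop
vertex 3.212 3.686 -0.758
vertex 3.596 3.234 -0.537
vertex 2.865 3.608 0.592
endloop
endfacet
facet normal 0.680 0.240 -0.693
outer loop
vertex 3.596 3.234 -0.537
vertex 3.675 3.892 -0.232
vertex 4.04 3.277 -0.087
endloop
endfacet
facet normal -0.139 -0.963 0.229
outer loop
vertex 3.596 3.234 -0.537
vertex 4.04 3.277 -0.087
vertex 2.865 3.608 0.592
endloop
endfacet
facet normal -0.669 0.169 -0.724
outer loop
vertex -3.016 -1.041 2.794
vertex -3.438 -0.255 3.367
vertex -1.804 0.212 1.967
endloop
endfacet
facet normal 0.397 -0.741 -0.541
outer loop
vertex -1.262 0.075 2.553
vertex -3.016 -1.041 2.794
vertex -1.804 0.212 1.967
endloop
endfacet
facet normal -0.669 0.168 -0.724
outer loop
vertex -1.804 0.212 1.967
vertex -3.438 -0.255 3.367
vertex -2.226 0.998 2.539
endloop
endfacet
facet normal 0.628 0.649 -0.429
outer loop
vertex -2.226 0.998 2.539
vertex -1.262 0.075 2.553
vertex -1.804 0.212 1.967
endloop
endfacet
facet normal -0.628 -0.650 0.429
outer loop
vertex -3.016 -1.041 2.794
vertex -2.896 -0.392 3.953
vertex -3.438 -0.255 3.367
endloop
endfacet
facet normal 0.398 -0.742 -0.540
outer loop
vertex -2.474 -1.178 3.381
vertex -3.016 -1.041 2.794
vertex -1.262 0.075 2.553
endloop
endfacet
facet normal -0.628 -0.649 0.429
outer loop
vertex -2.474 -1.178 3.381
vertex -2.896 -0.392 3.953
vertex -3.016 -1.041 2.794
endloop
endfacet
facet normal -0.397 0.742 0.541
outer loop
vertex -3.438 -0.255 3.367
vertex -2.896 -0.392 3.953
vertex -2.226 0.998 2.539
endloop
endfacet
facet normal 0.628 0.650 -0.428
outer loop
vertex -1.684 0.861 3.126
vertex -1.262 0.075 2.553
vertex -2.226 0.998 2.539
endloop
endfacet
facet normal -0.398 0.741 0.540
outer loop
vertex -2.226 0.998 2.539
vertex -2.896 -0.392 3.953
vertex -1.684 0.861 3.126
endloop
endfacet
facet normal 0.669 -0.169 0.724
outer loop
vertex -1.684 0.861 3.126
vertex -2.474 -1.178 3.381
vertex -1.262 0.075 2.553
endloop
endfacet
facet normal 0.668 -0.168 0.724
outer loop
vertex -2.896 -0.392 3.953
vertex -2.474 -1.178 3.381
vertex -1.684 0.861 3.126
endloop
endfacet

endsolid


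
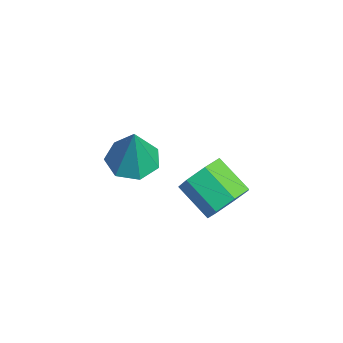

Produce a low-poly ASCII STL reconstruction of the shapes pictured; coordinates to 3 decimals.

solid 
facet normal 0.760 0.420 -0.496
outer loop
vertex 1.054 -0.378 1.365
vertex 0.57 -0.385 0.618
vertex 0.623 0.251 1.238
endloop
endfacet
facet normal 0.335 0.401 0.853
outer loop
vertex 1.054 -0.378 1.365
vertex 0.623 0.251 1.238
vertex -0.086 -1.008 2.109
endloop
endfacet
facet normal 0.335 0.401 0.853
outer loop
vertex -0.086 -1.008 2.109
vertex 0.623 0.251 1.238
vertex -0.516 -0.379 1.982
endloop
endfacet
facet normal -0.760 -0.419 0.496
outer loop
vertex -0.086 -1.008 2.109
vertex -0.516 -0.379 1.982
vertex -0.57 -1.015 1.362
endloop
endfacet
facet normal 0.760 0.420 -0.496
outer loop
vertex 0.623 0.251 1.238
vertex 0.57 -0.385 0.618
vertex 0.153 0.401 0.644
endloop
endfacet
facet normal -0.227 0.886 0.403
outer loop
vertex 0.623 0.251 1.238
vertex 0.153 0.401 0.644
vertex -0.516 -0.379 1.982
endloop
endfacet
facet normal -0.226 0.886 0.404
outer loop
vertex -0.516 -0.379 1.982
vertex 0.153 0.401 0.644
vertex -0.987 -0.229 1.389
endloop
endfacet
facet normal -0.759 -0.420 0.497
outer loop
vertex -0.516 -0.379 1.982
vertex -0.987 -0.229 1.389
vertex -0.57 -1.015 1.362
endloop
endfacet
facet normal 0.760 0.419 -0.497
outer loop
vertex 0.153 0.401 0.644
vertex 0.57 -0.385 0.618
vertex -0.004 -0.041 0.031
endloop
endfacet
facet normal -0.618 0.704 -0.350
outer loop
vertex 0.153 0.401 0.644
vertex -0.004 -0.041 0.031
vertex -0.987 -0.229 1.389
endloop
endfacet
facet normal -0.618 0.704 -0.350
outer loop
vertex -0.987 -0.229 1.389
vertex -0.004 -0.041 0.031
vertex -1.143 -0.671 0.775
endloop
endfacet
facet normal -0.760 -0.420 0.496
outer loop
vertex -0.987 -0.229 1.389
vertex -1.143 -0.671 0.775
vertex -0.57 -1.015 1.362
endloop
endfacet
facet normal 0.760 0.421 -0.496
outer loop
vertex -0.004 -0.041 0.031
vertex 0.57 -0.385 0.618
vertex 0.272 -0.742 -0.141
endloop
endfacet
facet normal -0.544 -0.008 -0.839
outer loop
vertex -0.004 -0.041 0.031
vertex 0.272 -0.742 -0.141
vertex -1.143 -0.671 0.775
endloop
endfacet
facet normal -0.544 -0.007 -0.839
outer loop
vertex -1.143 -0.671 0.775
vertex 0.272 -0.742 -0.141
vertex -0.868 -1.372 0.603
endloop
endfacet
facet normal -0.760 -0.420 0.496
outer loop
vertex -1.143 -0.671 0.775
vertex -0.868 -1.372 0.603
vertex -0.57 -1.015 1.362
endloop
endfacet
facet normal 0.760 0.420 -0.496
outer loop
vertex 0.272 -0.742 -0.141
vertex 0.57 -0.385 0.618
vertex 0.772 -1.174 0.259
endloop
endfacet
facet normal -0.060 -0.715 -0.697
outer loop
vertex 0.272 -0.742 -0.141
vertex 0.772 -1.174 0.259
vertex -0.868 -1.372 0.603
endloop
endfacet
facet normal -0.060 -0.715 -0.697
outer loop
vertex -0.868 -1.372 0.603
vertex 0.772 -1.174 0.259
vertex -0.368 -1.804 1.003
endloop
endfacet
facet normal -0.760 -0.420 0.496
outer loop
vertex -0.868 -1.372 0.603
vertex -0.368 -1.804 1.003
vertex -0.57 -1.015 1.362
endloop
endfacet
facet normal 0.760 0.420 -0.496
outer loop
vertex 0.772 -1.174 0.259
vertex 0.57 -0.385 0.618
vertex 1.12 -1.012 0.929
endloop
endfacet
facet normal 0.468 -0.883 -0.030
outer loop
vertex 0.772 -1.174 0.259
vertex 1.12 -1.012 0.929
vertex -0.368 -1.804 1.003
endloop
endfacet
facet normal 0.468 -0.883 -0.030
outer loop
vertex -0.368 -1.804 1.003
vertex 1.12 -1.012 0.929
vertex -0.02 -1.642 1.673
endloop
endfacet
facet normal -0.760 -0.420 0.496
outer loop
vertex -0.368 -1.804 1.003
vertex -0.02 -1.642 1.673
vertex -0.57 -1.015 1.362
endloop
endfacet
facet normal 0.760 0.420 -0.496
outer loop
vertex 1.12 -1.012 0.929
vertex 0.57 -0.385 0.618
vertex 1.054 -0.378 1.365
endloop
endfacet
facet normal 0.644 -0.387 0.660
outer loop
vertex 1.12 -1.012 0.929
vertex 1.054 -0.378 1.365
vertex -0.02 -1.642 1.673
endloop
endfacet
facet normal 0.644 -0.387 0.660
outer loop
vertex -0.02 -1.642 1.673
vertex 1.054 -0.378 1.365
vertex -0.086 -1.008 2.109
endloop
endfacet
facet normal -0.760 -0.420 0.496
outer loop
vertex -0.02 -1.642 1.673
vertex -0.086 -1.008 2.109
vertex -0.57 -1.015 1.362
endloop
endfacet
facet normal -0.251 0.033 -0.967
outer loop
vertex -2.586 -2.464 -0.647
vertex -3.524 -2.447 -0.403
vertex -2.92 -1.7 -0.534
endloop
endfacet
facet normal 0.908 0.367 0.200
outer loop
vertex -2.586 -2.464 -0.647
vertex -2.92 -1.7 -0.534
vertex -3.036 -2.513 1.483
endloop
endfacet
facet normal -0.250 0.033 -0.968
outer loop
vertex -2.92 -1.7 -0.534
vertex -3.524 -2.447 -0.403
vertex -3.709 -1.499 -0.323
endloop
endfacet
facet normal 0.321 0.872 0.370
outer loop
vertex -2.92 -1.7 -0.534
vertex -3.709 -1.499 -0.323
vertex -3.036 -2.513 1.483
endloop
endfacet
facet normal -0.251 0.033 -0.968
outer loop
vertex -3.709 -1.499 -0.323
vertex -3.524 -2.447 -0.403
vertex -4.359 -2.012 -0.172
endloop
endfacet
facet normal -0.430 0.709 0.559
outer loop
vertex -3.709 -1.499 -0.323
vertex -4.359 -2.012 -0.172
vertex -3.036 -2.513 1.483
endloop
endfacet
facet normal -0.250 0.034 -0.968
outer loop
vertex -4.359 -2.012 -0.172
vertex -3.524 -2.447 -0.403
vertex -4.381 -2.853 -0.196
endloop
endfacet
facet normal -0.781 0.003 0.625
outer loop
vertex -4.359 -2.012 -0.172
vertex -4.381 -2.853 -0.196
vertex -3.036 -2.513 1.483
endloop
endfacet
facet normal -0.250 0.034 -0.968
outer loop
vertex -4.381 -2.853 -0.196
vertex -3.524 -2.447 -0.403
vertex -3.757 -3.389 -0.376
endloop
endfacet
facet normal -0.466 -0.717 0.519
outer loop
vertex -4.381 -2.853 -0.196
vertex -3.757 -3.389 -0.376
vertex -3.036 -2.513 1.483
endloop
endfacet
facet normal -0.251 0.034 -0.967
outer loop
vertex -3.757 -3.389 -0.376
vertex -3.524 -2.447 -0.403
vertex -2.958 -3.216 -0.577
endloop
endfacet
facet normal 0.277 -0.906 0.320
outer loop
vertex -3.757 -3.389 -0.376
vertex -2.958 -3.216 -0.577
vertex -3.036 -2.513 1.483
endloop
endfacet
facet normal -0.251 0.034 -0.967
outer loop
vertex -2.958 -3.216 -0.577
vertex -3.524 -2.447 -0.403
vertex -2.586 -2.464 -0.647
endloop
endfacet
facet normal 0.888 -0.423 0.178
outer loop
vertex -2.958 -3.216 -0.577
vertex -2.586 -2.464 -0.647
vertex -3.036 -2.513 1.483
endloop
endfacet

endsolid


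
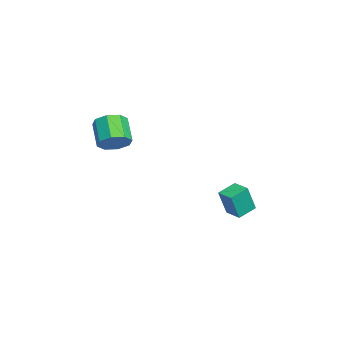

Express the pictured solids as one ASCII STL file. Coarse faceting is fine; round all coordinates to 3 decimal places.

solid 
facet normal 0.754 0.166 -0.636
outer loop
vertex 2.471 -3.095 3.584
vertex 2.04 -3.648 2.929
vertex 2.019 -2.714 3.148
endloop
endfacet
facet normal 0.231 0.839 0.493
outer loop
vertex 2.471 -3.095 3.584
vertex 2.019 -2.714 3.148
vertex 1.191 -3.378 4.666
endloop
endfacet
facet normal 0.231 0.839 0.493
outer loop
vertex 1.191 -3.378 4.666
vertex 2.019 -2.714 3.148
vertex 0.739 -2.997 4.23
endloop
endfacet
facet normal -0.754 -0.166 0.636
outer loop
vertex 1.191 -3.378 4.666
vertex 0.739 -2.997 4.23
vertex 0.76 -3.932 4.011
endloop
endfacet
facet normal 0.753 0.166 -0.637
outer loop
vertex 2.019 -2.714 3.148
vertex 2.04 -3.648 2.929
vertex 1.579 -2.881 2.584
endloop
endfacet
facet normal -0.273 0.959 -0.071
outer loop
vertex 2.019 -2.714 3.148
vertex 1.579 -2.881 2.584
vertex 0.739 -2.997 4.23
endloop
endfacet
facet normal -0.272 0.960 -0.071
outer loop
vertex 0.739 -2.997 4.23
vertex 1.579 -2.881 2.584
vertex 0.298 -3.164 3.666
endloop
endfacet
facet normal -0.752 -0.166 0.637
outer loop
vertex 0.739 -2.997 4.23
vertex 0.298 -3.164 3.666
vertex 0.76 -3.932 4.011
endloop
endfacet
facet normal 0.753 0.166 -0.637
outer loop
vertex 1.579 -2.881 2.584
vertex 2.04 -3.648 2.929
vertex 1.409 -3.497 2.222
endloop
endfacet
facet normal -0.616 0.519 -0.593
outer loop
vertex 1.579 -2.881 2.584
vertex 1.409 -3.497 2.222
vertex 0.298 -3.164 3.666
endloop
endfacet
facet normal -0.616 0.518 -0.593
outer loop
vertex 0.298 -3.164 3.666
vertex 1.409 -3.497 2.222
vertex 0.129 -3.78 3.304
endloop
endfacet
facet normal -0.753 -0.167 0.636
outer loop
vertex 0.298 -3.164 3.666
vertex 0.129 -3.78 3.304
vertex 0.76 -3.932 4.011
endloop
endfacet
facet normal 0.753 0.167 -0.636
outer loop
vertex 1.409 -3.497 2.222
vertex 2.04 -3.648 2.929
vertex 1.609 -4.202 2.274
endloop
endfacet
facet normal -0.599 -0.227 -0.768
outer loop
vertex 1.409 -3.497 2.222
vertex 1.609 -4.202 2.274
vertex 0.129 -3.78 3.304
endloop
endfacet
facet normal -0.599 -0.227 -0.768
outer loop
vertex 0.129 -3.78 3.304
vertex 1.609 -4.202 2.274
vertex 0.329 -4.485 3.356
endloop
endfacet
facet normal -0.753 -0.167 0.636
outer loop
vertex 0.129 -3.78 3.304
vertex 0.329 -4.485 3.356
vertex 0.76 -3.932 4.011
endloop
endfacet
facet normal 0.754 0.166 -0.636
outer loop
vertex 1.609 -4.202 2.274
vertex 2.04 -3.648 2.929
vertex 2.061 -4.583 2.71
endloop
endfacet
facet normal -0.231 -0.839 -0.493
outer loop
vertex 1.609 -4.202 2.274
vertex 2.061 -4.583 2.71
vertex 0.329 -4.485 3.356
endloop
endfacet
facet normal -0.231 -0.839 -0.493
outer loop
vertex 0.329 -4.485 3.356
vertex 2.061 -4.583 2.71
vertex 0.781 -4.866 3.792
endloop
endfacet
facet normal -0.754 -0.166 0.636
outer loop
vertex 0.329 -4.485 3.356
vertex 0.781 -4.866 3.792
vertex 0.76 -3.932 4.011
endloop
endfacet
facet normal 0.752 0.166 -0.637
outer loop
vertex 2.061 -4.583 2.71
vertex 2.04 -3.648 2.929
vertex 2.502 -4.416 3.274
endloop
endfacet
facet normal 0.272 -0.960 0.071
outer loop
vertex 2.061 -4.583 2.71
vertex 2.502 -4.416 3.274
vertex 0.781 -4.866 3.792
endloop
endfacet
facet normal 0.272 -0.960 0.072
outer loop
vertex 0.781 -4.866 3.792
vertex 2.502 -4.416 3.274
vertex 1.221 -4.699 4.356
endloop
endfacet
facet normal -0.753 -0.166 0.637
outer loop
vertex 0.781 -4.866 3.792
vertex 1.221 -4.699 4.356
vertex 0.76 -3.932 4.011
endloop
endfacet
facet normal 0.753 0.167 -0.636
outer loop
vertex 2.502 -4.416 3.274
vertex 2.04 -3.648 2.929
vertex 2.671 -3.8 3.636
endloop
endfacet
facet normal 0.616 -0.518 0.594
outer loop
vertex 2.502 -4.416 3.274
vertex 2.671 -3.8 3.636
vertex 1.221 -4.699 4.356
endloop
endfacet
facet normal 0.616 -0.519 0.593
outer loop
vertex 1.221 -4.699 4.356
vertex 2.671 -3.8 3.636
vertex 1.391 -4.083 4.718
endloop
endfacet
facet normal -0.753 -0.166 0.637
outer loop
vertex 1.221 -4.699 4.356
vertex 1.391 -4.083 4.718
vertex 0.76 -3.932 4.011
endloop
endfacet
facet normal 0.753 0.167 -0.636
outer loop
vertex 2.671 -3.8 3.636
vertex 2.04 -3.648 2.929
vertex 2.471 -3.095 3.584
endloop
endfacet
facet normal 0.599 0.227 0.768
outer loop
vertex 2.671 -3.8 3.636
vertex 2.471 -3.095 3.584
vertex 1.391 -4.083 4.718
endloop
endfacet
facet normal 0.599 0.227 0.768
outer loop
vertex 1.391 -4.083 4.718
vertex 2.471 -3.095 3.584
vertex 1.191 -3.378 4.666
endloop
endfacet
facet normal -0.753 -0.167 0.636
outer loop
vertex 1.391 -4.083 4.718
vertex 1.191 -3.378 4.666
vertex 0.76 -3.932 4.011
endloop
endfacet
facet normal -0.792 -0.610 -0.014
outer loop
vertex -1.916 1.936 -2.672
vertex -2.648 2.877 -2.263
vertex -2.258 2.42 -4.393
endloop
endfacet
facet normal 0.581 -0.746 -0.325
outer loop
vertex -1.372 3.103 -4.377
vertex -1.916 1.936 -2.672
vertex -2.258 2.42 -4.393
endloop
endfacet
facet normal -0.791 -0.611 -0.014
outer loop
vertex -2.258 2.42 -4.393
vertex -2.648 2.877 -2.263
vertex -2.991 3.36 -3.984
endloop
endfacet
facet normal -0.187 0.265 -0.946
outer loop
vertex -2.991 3.36 -3.984
vertex -1.372 3.103 -4.377
vertex -2.258 2.42 -4.393
endloop
endfacet
facet normal 0.187 -0.265 0.946
outer loop
vertex -1.916 1.936 -2.672
vertex -1.762 3.56 -2.247
vertex -2.648 2.877 -2.263
endloop
endfacet
facet normal 0.581 -0.746 -0.325
outer loop
vertex -1.029 2.62 -2.656
vertex -1.916 1.936 -2.672
vertex -1.372 3.103 -4.377
endloop
endfacet
facet normal 0.188 -0.265 0.946
outer loop
vertex -1.029 2.62 -2.656
vertex -1.762 3.56 -2.247
vertex -1.916 1.936 -2.672
endloop
endfacet
facet normal -0.581 0.746 0.325
outer loop
vertex -2.648 2.877 -2.263
vertex -1.762 3.56 -2.247
vertex -2.991 3.36 -3.984
endloop
endfacet
facet normal -0.187 0.265 -0.946
outer loop
vertex -2.104 4.044 -3.968
vertex -1.372 3.103 -4.377
vertex -2.991 3.36 -3.984
endloop
endfacet
facet normal -0.581 0.746 0.325
outer loop
vertex -2.991 3.36 -3.984
vertex -1.762 3.56 -2.247
vertex -2.104 4.044 -3.968
endloop
endfacet
facet normal 0.792 0.610 0.013
outer loop
vertex -2.104 4.044 -3.968
vertex -1.029 2.62 -2.656
vertex -1.372 3.103 -4.377
endloop
endfacet
facet normal 0.792 0.611 0.015
outer loop
vertex -1.762 3.56 -2.247
vertex -1.029 2.62 -2.656
vertex -2.104 4.044 -3.968
endloop
endfacet

endsolid


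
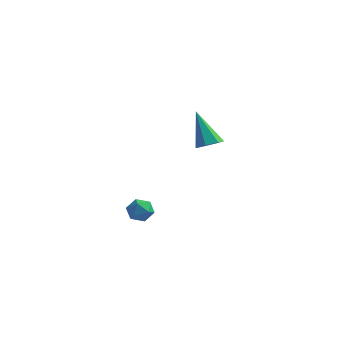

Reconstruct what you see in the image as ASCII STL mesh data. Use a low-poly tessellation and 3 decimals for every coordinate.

solid 
facet normal -0.609 0.750 0.258
outer loop
vertex -4.509 -3.568 1.033
vertex -4.27 -3.601 1.694
vertex -3.952 -3.182 1.225
endloop
endfacet
facet normal -0.411 0.806 -0.426
outer loop
vertex -4.509 -3.568 1.033
vertex -3.952 -3.182 1.225
vertex -3.954 -3.512 0.603
endloop
endfacet
facet normal -0.612 0.212 -0.762
outer loop
vertex -4.509 -3.568 1.033
vertex -3.954 -3.512 0.603
vertex -4.274 -4.134 0.687
endloop
endfacet
facet normal -0.934 -0.213 -0.286
outer loop
vertex -4.509 -3.568 1.033
vertex -4.274 -4.134 0.687
vertex -4.468 -4.189 1.362
endloop
endfacet
facet normal -0.932 0.120 0.343
outer loop
vertex -4.509 -3.568 1.033
vertex -4.468 -4.189 1.362
vertex -4.27 -3.601 1.694
endloop
endfacet
facet normal 0.302 0.842 -0.448
outer loop
vertex -3.954 -3.512 0.603
vertex -3.952 -3.182 1.225
vertex -3.372 -3.511 0.998
endloop
endfacet
facet normal -0.018 0.752 0.659
outer loop
vertex -3.952 -3.182 1.225
vertex -4.27 -3.601 1.694
vertex -3.566 -3.566 1.673
endloop
endfacet
facet normal -0.541 -0.268 0.797
outer loop
vertex -4.27 -3.601 1.694
vertex -4.468 -4.189 1.362
vertex -3.886 -4.188 1.757
endloop
endfacet
facet normal -0.545 -0.808 -0.223
outer loop
vertex -4.468 -4.189 1.362
vertex -4.274 -4.134 0.687
vertex -3.888 -4.518 1.135
endloop
endfacet
facet normal -0.024 -0.122 -0.992
outer loop
vertex -4.274 -4.134 0.687
vertex -3.954 -3.512 0.603
vertex -3.57 -4.099 0.666
endloop
endfacet
facet normal 0.934 0.213 0.286
outer loop
vertex -3.331 -4.132 1.327
vertex -3.372 -3.511 0.998
vertex -3.566 -3.566 1.673
endloop
endfacet
facet normal 0.612 -0.212 0.762
outer loop
vertex -3.331 -4.132 1.327
vertex -3.566 -3.566 1.673
vertex -3.886 -4.188 1.757
endloop
endfacet
facet normal 0.411 -0.806 0.426
outer loop
vertex -3.331 -4.132 1.327
vertex -3.886 -4.188 1.757
vertex -3.888 -4.518 1.135
endloop
endfacet
facet normal 0.609 -0.750 -0.258
outer loop
vertex -3.331 -4.132 1.327
vertex -3.888 -4.518 1.135
vertex -3.57 -4.099 0.666
endloop
endfacet
facet normal 0.932 -0.120 -0.343
outer loop
vertex -3.331 -4.132 1.327
vertex -3.57 -4.099 0.666
vertex -3.372 -3.511 0.998
endloop
endfacet
facet normal 0.545 0.808 0.223
outer loop
vertex -3.566 -3.566 1.673
vertex -3.372 -3.511 0.998
vertex -3.952 -3.182 1.225
endloop
endfacet
facet normal 0.024 0.122 0.992
outer loop
vertex -3.886 -4.188 1.757
vertex -3.566 -3.566 1.673
vertex -4.27 -3.601 1.694
endloop
endfacet
facet normal -0.302 -0.842 0.448
outer loop
vertex -3.888 -4.518 1.135
vertex -3.886 -4.188 1.757
vertex -4.468 -4.189 1.362
endloop
endfacet
facet normal 0.018 -0.752 -0.659
outer loop
vertex -3.57 -4.099 0.666
vertex -3.888 -4.518 1.135
vertex -4.274 -4.134 0.687
endloop
endfacet
facet normal 0.541 0.268 -0.797
outer loop
vertex -3.372 -3.511 0.998
vertex -3.57 -4.099 0.666
vertex -3.954 -3.512 0.603
endloop
endfacet
facet normal 0.454 -0.259 -0.853
outer loop
vertex -2.901 2.322 3.141
vertex -3.485 2.563 2.757
vertex -2.882 2.939 2.964
endloop
endfacet
facet normal 0.716 0.172 0.677
outer loop
vertex -2.901 2.322 3.141
vertex -2.882 2.939 2.964
vertex -4.455 3.117 4.583
endloop
endfacet
facet normal 0.454 -0.258 -0.853
outer loop
vertex -2.882 2.939 2.964
vertex -3.485 2.563 2.757
vertex -3.318 3.273 2.631
endloop
endfacet
facet normal 0.417 0.854 0.311
outer loop
vertex -2.882 2.939 2.964
vertex -3.318 3.273 2.631
vertex -4.455 3.117 4.583
endloop
endfacet
facet normal 0.453 -0.258 -0.853
outer loop
vertex -3.318 3.273 2.631
vertex -3.485 2.563 2.757
vertex -3.88 3.073 2.393
endloop
endfacet
facet normal -0.297 0.950 -0.097
outer loop
vertex -3.318 3.273 2.631
vertex -3.88 3.073 2.393
vertex -4.455 3.117 4.583
endloop
endfacet
facet normal 0.453 -0.258 -0.853
outer loop
vertex -3.88 3.073 2.393
vertex -3.485 2.563 2.757
vertex -4.145 2.489 2.429
endloop
endfacet
facet normal -0.889 0.389 -0.241
outer loop
vertex -3.88 3.073 2.393
vertex -4.145 2.489 2.429
vertex -4.455 3.117 4.583
endloop
endfacet
facet normal 0.453 -0.258 -0.853
outer loop
vertex -4.145 2.489 2.429
vertex -3.485 2.563 2.757
vertex -3.913 1.961 2.712
endloop
endfacet
facet normal -0.913 -0.408 -0.012
outer loop
vertex -4.145 2.489 2.429
vertex -3.913 1.961 2.712
vertex -4.455 3.117 4.583
endloop
endfacet
facet normal 0.454 -0.259 -0.852
outer loop
vertex -3.913 1.961 2.712
vertex -3.485 2.563 2.757
vertex -3.36 1.887 3.029
endloop
endfacet
facet normal -0.351 -0.839 0.416
outer loop
vertex -3.913 1.961 2.712
vertex -3.36 1.887 3.029
vertex -4.455 3.117 4.583
endloop
endfacet
facet normal 0.454 -0.259 -0.853
outer loop
vertex -3.36 1.887 3.029
vertex -3.485 2.563 2.757
vertex -2.901 2.322 3.141
endloop
endfacet
facet normal 0.374 -0.581 0.723
outer loop
vertex -3.36 1.887 3.029
vertex -2.901 2.322 3.141
vertex -4.455 3.117 4.583
endloop
endfacet

endsolid


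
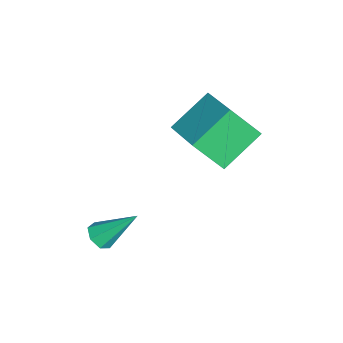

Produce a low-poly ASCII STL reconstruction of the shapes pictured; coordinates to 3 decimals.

solid 
facet normal 0.002 -0.711 -0.703
outer loop
vertex 3.46 -4.819 -2.678
vertex 3.061 -4.564 -2.937
vertex 3.594 -4.503 -2.997
endloop
endfacet
facet normal 0.920 0.007 0.393
outer loop
vertex 3.46 -4.819 -2.678
vertex 3.594 -4.503 -2.997
vertex 3.059 -3.376 -1.763
endloop
endfacet
facet normal 0.002 -0.711 -0.703
outer loop
vertex 3.594 -4.503 -2.997
vertex 3.061 -4.564 -2.937
vertex 3.327 -4.233 -3.271
endloop
endfacet
facet normal 0.788 0.585 -0.192
outer loop
vertex 3.594 -4.503 -2.997
vertex 3.327 -4.233 -3.271
vertex 3.059 -3.376 -1.763
endloop
endfacet
facet normal 0.001 -0.711 -0.703
outer loop
vertex 3.327 -4.233 -3.271
vertex 3.061 -4.564 -2.937
vertex 2.859 -4.211 -3.294
endloop
endfacet
facet normal 0.065 0.872 -0.484
outer loop
vertex 3.327 -4.233 -3.271
vertex 2.859 -4.211 -3.294
vertex 3.059 -3.376 -1.763
endloop
endfacet
facet normal 0.001 -0.711 -0.703
outer loop
vertex 2.859 -4.211 -3.294
vertex 3.061 -4.564 -2.937
vertex 2.544 -4.455 -3.048
endloop
endfacet
facet normal -0.711 0.652 -0.263
outer loop
vertex 2.859 -4.211 -3.294
vertex 2.544 -4.455 -3.048
vertex 3.059 -3.376 -1.763
endloop
endfacet
facet normal 0.001 -0.710 -0.704
outer loop
vertex 2.544 -4.455 -3.048
vertex 3.061 -4.564 -2.937
vertex 2.618 -4.781 -2.719
endloop
endfacet
facet normal -0.948 0.091 0.304
outer loop
vertex 2.544 -4.455 -3.048
vertex 2.618 -4.781 -2.719
vertex 3.059 -3.376 -1.763
endloop
endfacet
facet normal 0.002 -0.711 -0.703
outer loop
vertex 2.618 -4.781 -2.719
vertex 3.061 -4.564 -2.937
vertex 3.026 -4.943 -2.554
endloop
endfacet
facet normal -0.474 -0.389 0.790
outer loop
vertex 2.618 -4.781 -2.719
vertex 3.026 -4.943 -2.554
vertex 3.059 -3.376 -1.763
endloop
endfacet
facet normal 0.002 -0.711 -0.703
outer loop
vertex 3.026 -4.943 -2.554
vertex 3.061 -4.564 -2.937
vertex 3.46 -4.819 -2.678
endloop
endfacet
facet normal 0.359 -0.427 0.830
outer loop
vertex 3.026 -4.943 -2.554
vertex 3.46 -4.819 -2.678
vertex 3.059 -3.376 -1.763
endloop
endfacet
facet normal -0.836 -0.431 -0.340
outer loop
vertex -1.051 -1.449 0.671
vertex -1.079 -0.449 -0.526
vertex -0.085 -2.567 -0.286
endloop
endfacet
facet normal 0.018 -0.641 0.767
outer loop
vertex 1.419 -1.791 0.326
vertex -1.051 -1.449 0.671
vertex -0.085 -2.567 -0.286
endloop
endfacet
facet normal -0.836 -0.431 -0.340
outer loop
vertex -0.085 -2.567 -0.286
vertex -1.079 -0.449 -0.526
vertex -0.114 -1.566 -1.483
endloop
endfacet
facet normal 0.549 -0.635 -0.544
outer loop
vertex -0.114 -1.566 -1.483
vertex 1.419 -1.791 0.326
vertex -0.085 -2.567 -0.286
endloop
endfacet
facet normal -0.549 0.635 0.543
outer loop
vertex -1.051 -1.449 0.671
vertex 0.425 0.327 0.086
vertex -1.079 -0.449 -0.526
endloop
endfacet
facet normal 0.018 -0.641 0.767
outer loop
vertex 0.454 -0.674 1.283
vertex -1.051 -1.449 0.671
vertex 1.419 -1.791 0.326
endloop
endfacet
facet normal -0.548 0.635 0.544
outer loop
vertex 0.454 -0.674 1.283
vertex 0.425 0.327 0.086
vertex -1.051 -1.449 0.671
endloop
endfacet
facet normal -0.019 0.641 -0.767
outer loop
vertex -1.079 -0.449 -0.526
vertex 0.425 0.327 0.086
vertex -0.114 -1.566 -1.483
endloop
endfacet
facet normal 0.548 -0.635 -0.544
outer loop
vertex 1.391 -0.791 -0.871
vertex 1.419 -1.791 0.326
vertex -0.114 -1.566 -1.483
endloop
endfacet
facet normal -0.018 0.641 -0.767
outer loop
vertex -0.114 -1.566 -1.483
vertex 0.425 0.327 0.086
vertex 1.391 -0.791 -0.871
endloop
endfacet
facet normal 0.836 0.431 0.340
outer loop
vertex 1.391 -0.791 -0.871
vertex 0.454 -0.674 1.283
vertex 1.419 -1.791 0.326
endloop
endfacet
facet normal 0.836 0.431 0.340
outer loop
vertex 0.425 0.327 0.086
vertex 0.454 -0.674 1.283
vertex 1.391 -0.791 -0.871
endloop
endfacet

endsolid


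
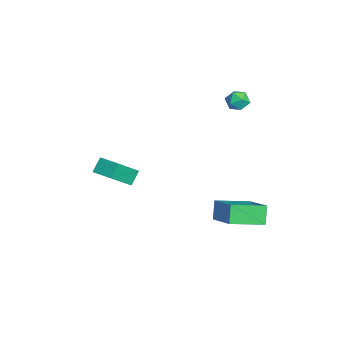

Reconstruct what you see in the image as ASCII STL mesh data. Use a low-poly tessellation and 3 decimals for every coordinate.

solid 
facet normal -0.258 0.947 0.193
outer loop
vertex -1.703 3.525 1.924
vertex -2.364 3.352 1.889
vertex -2.033 3.32 2.487
endloop
endfacet
facet normal 0.366 0.785 0.500
outer loop
vertex -1.703 3.525 1.924
vertex -2.033 3.32 2.487
vertex -1.397 3.101 2.365
endloop
endfacet
facet normal 0.817 0.577 -0.012
outer loop
vertex -1.703 3.525 1.924
vertex -1.397 3.101 2.365
vertex -1.335 2.999 1.692
endloop
endfacet
facet normal 0.472 0.611 -0.636
outer loop
vertex -1.703 3.525 1.924
vertex -1.335 2.999 1.692
vertex -1.932 3.154 1.398
endloop
endfacet
facet normal -0.193 0.839 -0.508
outer loop
vertex -1.703 3.525 1.924
vertex -1.932 3.154 1.398
vertex -2.364 3.352 1.889
endloop
endfacet
facet normal 0.259 0.230 0.938
outer loop
vertex -1.397 3.101 2.365
vertex -2.033 3.32 2.487
vertex -1.868 2.666 2.602
endloop
endfacet
facet normal -0.751 0.491 0.442
outer loop
vertex -2.033 3.32 2.487
vertex -2.364 3.352 1.889
vertex -2.465 2.821 2.308
endloop
endfacet
facet normal -0.644 0.319 -0.695
outer loop
vertex -2.364 3.352 1.889
vertex -1.932 3.154 1.398
vertex -2.403 2.719 1.635
endloop
endfacet
facet normal 0.431 -0.050 -0.901
outer loop
vertex -1.932 3.154 1.398
vertex -1.335 2.999 1.692
vertex -1.767 2.5 1.513
endloop
endfacet
facet normal 0.989 -0.104 0.107
outer loop
vertex -1.335 2.999 1.692
vertex -1.397 3.101 2.365
vertex -1.436 2.468 2.111
endloop
endfacet
facet normal -0.472 -0.611 0.636
outer loop
vertex -2.097 2.295 2.076
vertex -1.868 2.666 2.602
vertex -2.465 2.821 2.308
endloop
endfacet
facet normal -0.817 -0.577 0.012
outer loop
vertex -2.097 2.295 2.076
vertex -2.465 2.821 2.308
vertex -2.403 2.719 1.635
endloop
endfacet
facet normal -0.366 -0.785 -0.500
outer loop
vertex -2.097 2.295 2.076
vertex -2.403 2.719 1.635
vertex -1.767 2.5 1.513
endloop
endfacet
facet normal 0.258 -0.947 -0.193
outer loop
vertex -2.097 2.295 2.076
vertex -1.767 2.5 1.513
vertex -1.436 2.468 2.111
endloop
endfacet
facet normal 0.193 -0.839 0.508
outer loop
vertex -2.097 2.295 2.076
vertex -1.436 2.468 2.111
vertex -1.868 2.666 2.602
endloop
endfacet
facet normal -0.431 0.050 0.901
outer loop
vertex -2.465 2.821 2.308
vertex -1.868 2.666 2.602
vertex -2.033 3.32 2.487
endloop
endfacet
facet normal -0.989 0.104 -0.107
outer loop
vertex -2.403 2.719 1.635
vertex -2.465 2.821 2.308
vertex -2.364 3.352 1.889
endloop
endfacet
facet normal -0.259 -0.230 -0.938
outer loop
vertex -1.767 2.5 1.513
vertex -2.403 2.719 1.635
vertex -1.932 3.154 1.398
endloop
endfacet
facet normal 0.751 -0.491 -0.442
outer loop
vertex -1.436 2.468 2.111
vertex -1.767 2.5 1.513
vertex -1.335 2.999 1.692
endloop
endfacet
facet normal 0.644 -0.319 0.695
outer loop
vertex -1.868 2.666 2.602
vertex -1.436 2.468 2.111
vertex -1.397 3.101 2.365
endloop
endfacet
facet normal -0.513 0.134 0.848
outer loop
vertex 3.713 1.768 -1.539
vertex 3.42 3.567 -2.001
vertex 1.991 1.242 -2.498
endloop
endfacet
facet normal 0.156 -0.957 0.246
outer loop
vertex 2.56 1.093 -3.439
vertex 3.713 1.768 -1.539
vertex 1.991 1.242 -2.498
endloop
endfacet
facet normal -0.513 0.134 0.848
outer loop
vertex 1.991 1.242 -2.498
vertex 3.42 3.567 -2.001
vertex 1.698 3.04 -2.959
endloop
endfacet
facet normal -0.844 -0.258 -0.470
outer loop
vertex 1.698 3.04 -2.959
vertex 2.56 1.093 -3.439
vertex 1.991 1.242 -2.498
endloop
endfacet
facet normal 0.844 0.258 0.470
outer loop
vertex 3.713 1.768 -1.539
vertex 3.989 3.418 -2.942
vertex 3.42 3.567 -2.001
endloop
endfacet
facet normal 0.157 -0.957 0.245
outer loop
vertex 4.282 1.62 -2.481
vertex 3.713 1.768 -1.539
vertex 2.56 1.093 -3.439
endloop
endfacet
facet normal 0.844 0.258 0.470
outer loop
vertex 4.282 1.62 -2.481
vertex 3.989 3.418 -2.942
vertex 3.713 1.768 -1.539
endloop
endfacet
facet normal -0.156 0.957 -0.246
outer loop
vertex 3.42 3.567 -2.001
vertex 3.989 3.418 -2.942
vertex 1.698 3.04 -2.959
endloop
endfacet
facet normal -0.844 -0.258 -0.469
outer loop
vertex 2.267 2.892 -3.901
vertex 2.56 1.093 -3.439
vertex 1.698 3.04 -2.959
endloop
endfacet
facet normal -0.156 0.957 -0.245
outer loop
vertex 1.698 3.04 -2.959
vertex 3.989 3.418 -2.942
vertex 2.267 2.892 -3.901
endloop
endfacet
facet normal 0.513 -0.134 -0.848
outer loop
vertex 2.267 2.892 -3.901
vertex 4.282 1.62 -2.481
vertex 2.56 1.093 -3.439
endloop
endfacet
facet normal 0.513 -0.134 -0.848
outer loop
vertex 3.989 3.418 -2.942
vertex 4.282 1.62 -2.481
vertex 2.267 2.892 -3.901
endloop
endfacet
facet normal -0.735 -0.671 -0.101
outer loop
vertex 1.131 -4.578 -0.484
vertex 0.658 -4.16 0.186
vertex 0.321 -3.504 -1.724
endloop
endfacet
facet normal 0.513 -0.454 -0.728
outer loop
vertex 1.182 -2.72 -1.606
vertex 1.131 -4.578 -0.484
vertex 0.321 -3.504 -1.724
endloop
endfacet
facet normal -0.736 -0.670 -0.100
outer loop
vertex 0.321 -3.504 -1.724
vertex 0.658 -4.16 0.186
vertex -0.151 -3.086 -1.054
endloop
endfacet
facet normal -0.442 0.587 -0.678
outer loop
vertex -0.151 -3.086 -1.054
vertex 1.182 -2.72 -1.606
vertex 0.321 -3.504 -1.724
endloop
endfacet
facet normal 0.442 -0.587 0.678
outer loop
vertex 1.131 -4.578 -0.484
vertex 1.519 -3.376 0.304
vertex 0.658 -4.16 0.186
endloop
endfacet
facet normal 0.514 -0.454 -0.728
outer loop
vertex 1.991 -3.794 -0.366
vertex 1.131 -4.578 -0.484
vertex 1.182 -2.72 -1.606
endloop
endfacet
facet normal 0.442 -0.587 0.678
outer loop
vertex 1.991 -3.794 -0.366
vertex 1.519 -3.376 0.304
vertex 1.131 -4.578 -0.484
endloop
endfacet
facet normal -0.513 0.454 0.728
outer loop
vertex 0.658 -4.16 0.186
vertex 1.519 -3.376 0.304
vertex -0.151 -3.086 -1.054
endloop
endfacet
facet normal -0.442 0.587 -0.678
outer loop
vertex 0.709 -2.302 -0.936
vertex 1.182 -2.72 -1.606
vertex -0.151 -3.086 -1.054
endloop
endfacet
facet normal -0.514 0.454 0.728
outer loop
vertex -0.151 -3.086 -1.054
vertex 1.519 -3.376 0.304
vertex 0.709 -2.302 -0.936
endloop
endfacet
facet normal 0.735 0.670 0.101
outer loop
vertex 0.709 -2.302 -0.936
vertex 1.991 -3.794 -0.366
vertex 1.182 -2.72 -1.606
endloop
endfacet
facet normal 0.735 0.670 0.100
outer loop
vertex 1.519 -3.376 0.304
vertex 1.991 -3.794 -0.366
vertex 0.709 -2.302 -0.936
endloop
endfacet

endsolid
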